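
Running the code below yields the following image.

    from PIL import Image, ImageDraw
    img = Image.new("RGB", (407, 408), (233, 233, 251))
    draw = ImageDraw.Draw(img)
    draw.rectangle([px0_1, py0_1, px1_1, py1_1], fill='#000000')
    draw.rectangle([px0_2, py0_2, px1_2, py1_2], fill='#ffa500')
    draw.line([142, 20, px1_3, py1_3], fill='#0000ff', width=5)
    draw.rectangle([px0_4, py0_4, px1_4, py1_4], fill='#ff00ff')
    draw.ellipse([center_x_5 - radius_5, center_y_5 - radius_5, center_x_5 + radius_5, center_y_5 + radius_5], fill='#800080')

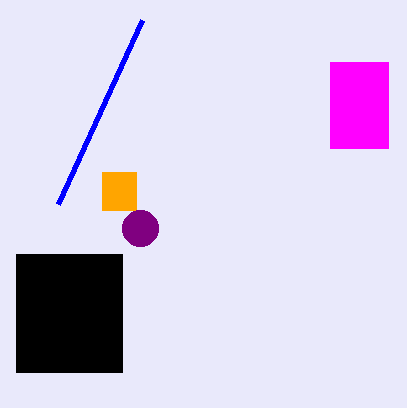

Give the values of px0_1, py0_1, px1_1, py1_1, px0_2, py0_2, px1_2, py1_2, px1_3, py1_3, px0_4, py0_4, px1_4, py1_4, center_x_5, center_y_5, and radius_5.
px0_1 = 16, py0_1 = 254, px1_1 = 122, py1_1 = 372, px0_2 = 102, py0_2 = 172, px1_2 = 136, py1_2 = 210, px1_3 = 58, py1_3 = 204, px0_4 = 330, py0_4 = 62, px1_4 = 388, py1_4 = 148, center_x_5 = 140, center_y_5 = 228, radius_5 = 18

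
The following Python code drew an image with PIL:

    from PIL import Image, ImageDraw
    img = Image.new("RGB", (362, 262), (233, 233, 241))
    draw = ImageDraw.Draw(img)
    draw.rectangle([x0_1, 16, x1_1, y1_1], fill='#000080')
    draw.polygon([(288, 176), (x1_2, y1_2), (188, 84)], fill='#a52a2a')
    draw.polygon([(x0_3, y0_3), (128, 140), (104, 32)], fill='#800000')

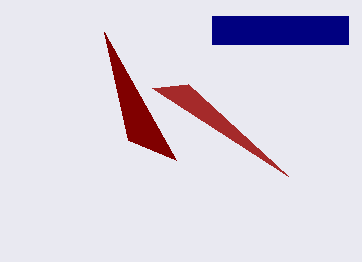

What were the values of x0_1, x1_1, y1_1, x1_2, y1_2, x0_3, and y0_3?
x0_1 = 212; x1_1 = 348; y1_1 = 44; x1_2 = 152; y1_2 = 88; x0_3 = 176; y0_3 = 160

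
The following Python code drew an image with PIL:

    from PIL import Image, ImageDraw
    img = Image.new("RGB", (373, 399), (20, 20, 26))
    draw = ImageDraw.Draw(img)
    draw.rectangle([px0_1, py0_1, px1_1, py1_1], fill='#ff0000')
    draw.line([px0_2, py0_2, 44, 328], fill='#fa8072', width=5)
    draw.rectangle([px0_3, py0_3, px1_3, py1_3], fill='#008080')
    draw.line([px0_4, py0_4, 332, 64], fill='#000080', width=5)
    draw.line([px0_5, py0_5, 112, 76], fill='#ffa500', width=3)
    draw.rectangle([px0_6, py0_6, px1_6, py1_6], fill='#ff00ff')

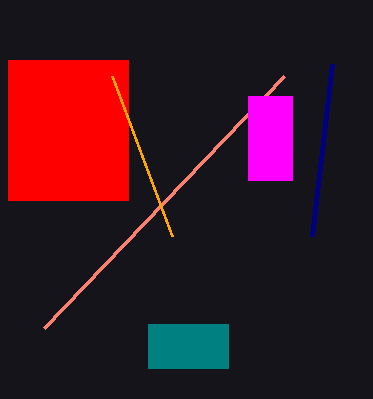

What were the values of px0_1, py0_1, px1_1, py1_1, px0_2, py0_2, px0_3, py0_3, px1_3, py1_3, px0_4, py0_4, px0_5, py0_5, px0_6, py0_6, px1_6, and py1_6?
px0_1 = 8; py0_1 = 60; px1_1 = 128; py1_1 = 200; px0_2 = 284; py0_2 = 76; px0_3 = 148; py0_3 = 324; px1_3 = 228; py1_3 = 368; px0_4 = 312; py0_4 = 236; px0_5 = 172; py0_5 = 236; px0_6 = 248; py0_6 = 96; px1_6 = 292; py1_6 = 180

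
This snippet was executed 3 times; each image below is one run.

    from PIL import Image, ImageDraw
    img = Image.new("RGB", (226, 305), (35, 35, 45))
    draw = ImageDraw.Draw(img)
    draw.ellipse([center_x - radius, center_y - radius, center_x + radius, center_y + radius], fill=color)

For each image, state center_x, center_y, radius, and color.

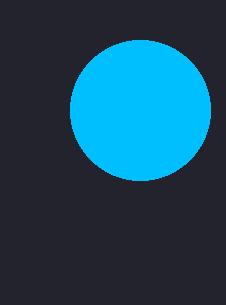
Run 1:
center_x = 140; center_y = 110; radius = 70; color = 'deepskyblue'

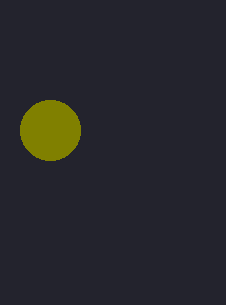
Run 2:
center_x = 50, center_y = 130, radius = 30, color = 'olive'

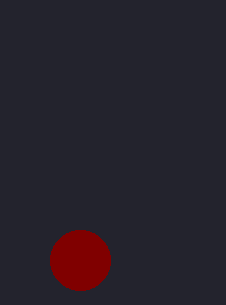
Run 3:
center_x = 80, center_y = 260, radius = 30, color = 'maroon'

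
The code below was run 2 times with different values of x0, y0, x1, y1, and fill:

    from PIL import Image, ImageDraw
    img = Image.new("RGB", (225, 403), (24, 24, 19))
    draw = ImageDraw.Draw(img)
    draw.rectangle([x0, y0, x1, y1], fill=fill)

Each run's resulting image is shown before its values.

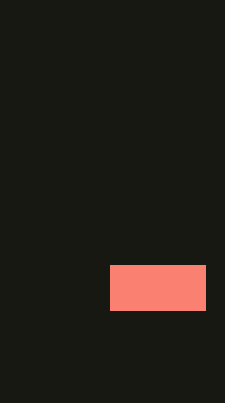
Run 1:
x0 = 110; y0 = 265; x1 = 205; y1 = 310; fill = 'salmon'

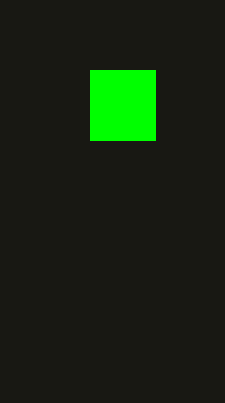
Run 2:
x0 = 90; y0 = 70; x1 = 155; y1 = 140; fill = 'lime'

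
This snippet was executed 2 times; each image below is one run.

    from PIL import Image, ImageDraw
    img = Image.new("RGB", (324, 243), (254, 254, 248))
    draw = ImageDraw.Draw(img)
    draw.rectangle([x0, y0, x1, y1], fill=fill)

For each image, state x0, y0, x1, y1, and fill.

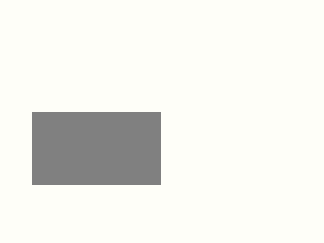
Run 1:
x0 = 32; y0 = 112; x1 = 160; y1 = 184; fill = 'gray'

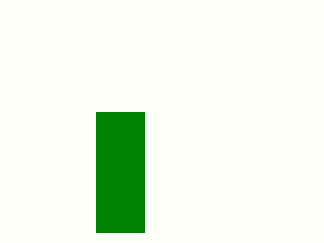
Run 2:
x0 = 96, y0 = 112, x1 = 144, y1 = 232, fill = 'green'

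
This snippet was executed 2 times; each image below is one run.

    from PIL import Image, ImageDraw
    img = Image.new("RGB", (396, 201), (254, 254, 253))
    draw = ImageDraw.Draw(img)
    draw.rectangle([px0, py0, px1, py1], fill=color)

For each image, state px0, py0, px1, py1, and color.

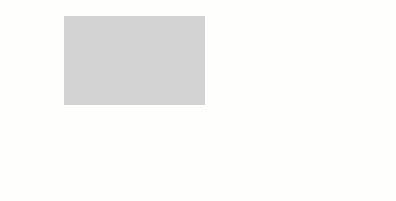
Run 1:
px0 = 64, py0 = 16, px1 = 204, py1 = 104, color = 'lightgray'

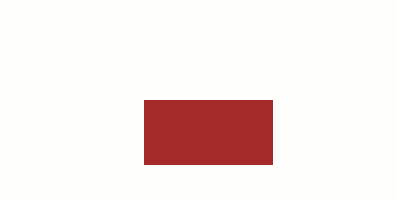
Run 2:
px0 = 144
py0 = 100
px1 = 272
py1 = 164
color = 'brown'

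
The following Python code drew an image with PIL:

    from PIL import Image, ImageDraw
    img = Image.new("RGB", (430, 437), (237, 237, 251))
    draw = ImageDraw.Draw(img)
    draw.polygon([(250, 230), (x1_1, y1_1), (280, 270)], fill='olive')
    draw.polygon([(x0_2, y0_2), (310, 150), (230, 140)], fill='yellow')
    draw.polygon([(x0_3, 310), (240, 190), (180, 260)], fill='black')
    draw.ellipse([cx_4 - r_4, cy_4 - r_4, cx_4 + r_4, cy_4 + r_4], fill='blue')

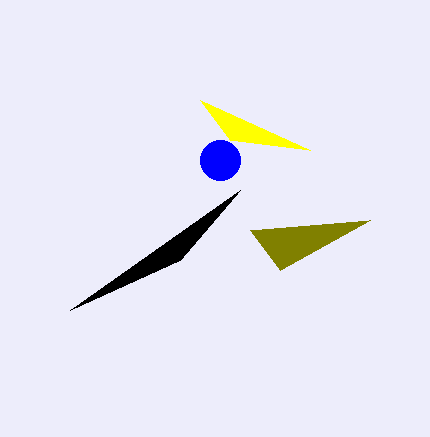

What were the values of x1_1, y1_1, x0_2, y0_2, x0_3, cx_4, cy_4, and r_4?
x1_1 = 370
y1_1 = 220
x0_2 = 200
y0_2 = 100
x0_3 = 70
cx_4 = 220
cy_4 = 160
r_4 = 20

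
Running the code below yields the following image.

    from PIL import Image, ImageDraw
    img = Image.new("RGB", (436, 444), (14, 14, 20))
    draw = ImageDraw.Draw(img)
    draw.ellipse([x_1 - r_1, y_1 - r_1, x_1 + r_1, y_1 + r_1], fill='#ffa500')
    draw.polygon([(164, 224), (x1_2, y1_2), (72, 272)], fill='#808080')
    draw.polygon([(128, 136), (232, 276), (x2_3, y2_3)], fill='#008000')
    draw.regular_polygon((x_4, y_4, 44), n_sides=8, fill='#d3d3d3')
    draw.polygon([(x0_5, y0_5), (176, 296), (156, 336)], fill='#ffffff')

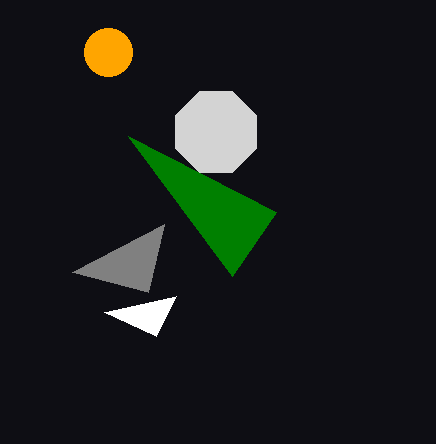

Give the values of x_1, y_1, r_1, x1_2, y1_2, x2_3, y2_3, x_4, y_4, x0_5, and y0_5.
x_1 = 108, y_1 = 52, r_1 = 24, x1_2 = 148, y1_2 = 292, x2_3 = 276, y2_3 = 212, x_4 = 216, y_4 = 132, x0_5 = 104, y0_5 = 312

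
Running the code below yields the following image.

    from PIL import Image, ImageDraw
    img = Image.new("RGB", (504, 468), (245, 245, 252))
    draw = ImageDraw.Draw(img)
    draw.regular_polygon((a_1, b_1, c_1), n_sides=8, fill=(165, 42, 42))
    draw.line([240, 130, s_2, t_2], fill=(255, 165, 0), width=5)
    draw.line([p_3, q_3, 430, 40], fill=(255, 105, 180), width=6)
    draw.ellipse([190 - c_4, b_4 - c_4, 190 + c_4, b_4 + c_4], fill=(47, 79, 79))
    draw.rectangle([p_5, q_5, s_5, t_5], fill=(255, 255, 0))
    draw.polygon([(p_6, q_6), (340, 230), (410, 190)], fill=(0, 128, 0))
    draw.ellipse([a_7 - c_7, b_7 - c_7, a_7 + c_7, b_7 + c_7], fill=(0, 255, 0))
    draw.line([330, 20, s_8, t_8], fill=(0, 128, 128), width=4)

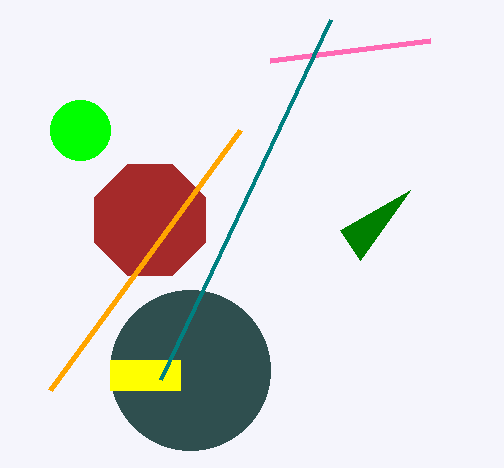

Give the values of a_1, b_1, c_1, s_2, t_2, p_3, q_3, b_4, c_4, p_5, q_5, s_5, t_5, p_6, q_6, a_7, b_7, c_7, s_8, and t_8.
a_1 = 150; b_1 = 220; c_1 = 60; s_2 = 50; t_2 = 390; p_3 = 270; q_3 = 60; b_4 = 370; c_4 = 80; p_5 = 110; q_5 = 360; s_5 = 180; t_5 = 390; p_6 = 360; q_6 = 260; a_7 = 80; b_7 = 130; c_7 = 30; s_8 = 160; t_8 = 380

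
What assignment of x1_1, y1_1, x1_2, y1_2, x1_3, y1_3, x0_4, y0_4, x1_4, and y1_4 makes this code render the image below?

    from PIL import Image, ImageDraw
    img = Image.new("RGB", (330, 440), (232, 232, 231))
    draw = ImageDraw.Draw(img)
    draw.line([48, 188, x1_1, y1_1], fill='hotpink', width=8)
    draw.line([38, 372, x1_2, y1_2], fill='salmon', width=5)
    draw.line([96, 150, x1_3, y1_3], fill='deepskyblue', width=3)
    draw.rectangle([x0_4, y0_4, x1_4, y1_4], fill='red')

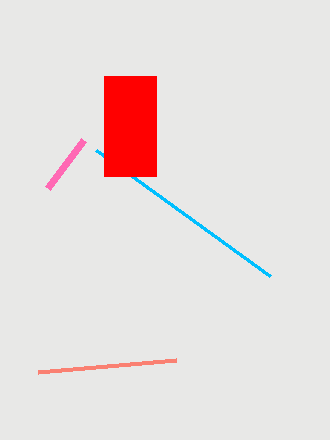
x1_1 = 84
y1_1 = 140
x1_2 = 176
y1_2 = 360
x1_3 = 270
y1_3 = 276
x0_4 = 104
y0_4 = 76
x1_4 = 156
y1_4 = 176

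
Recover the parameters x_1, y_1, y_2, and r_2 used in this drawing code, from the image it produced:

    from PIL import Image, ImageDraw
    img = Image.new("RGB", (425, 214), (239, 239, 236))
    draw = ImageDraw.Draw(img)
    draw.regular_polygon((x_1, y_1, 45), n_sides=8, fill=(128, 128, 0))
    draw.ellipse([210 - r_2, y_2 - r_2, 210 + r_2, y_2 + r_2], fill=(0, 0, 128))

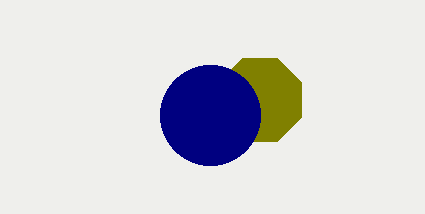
x_1 = 260, y_1 = 100, y_2 = 115, r_2 = 50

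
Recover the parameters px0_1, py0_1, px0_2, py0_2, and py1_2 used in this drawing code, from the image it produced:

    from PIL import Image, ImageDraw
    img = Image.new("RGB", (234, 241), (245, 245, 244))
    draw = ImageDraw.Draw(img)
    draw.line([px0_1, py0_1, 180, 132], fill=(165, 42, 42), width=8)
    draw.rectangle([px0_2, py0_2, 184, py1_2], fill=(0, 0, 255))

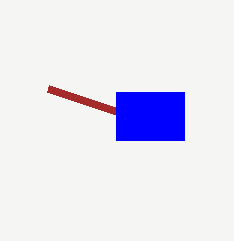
px0_1 = 48
py0_1 = 88
px0_2 = 116
py0_2 = 92
py1_2 = 140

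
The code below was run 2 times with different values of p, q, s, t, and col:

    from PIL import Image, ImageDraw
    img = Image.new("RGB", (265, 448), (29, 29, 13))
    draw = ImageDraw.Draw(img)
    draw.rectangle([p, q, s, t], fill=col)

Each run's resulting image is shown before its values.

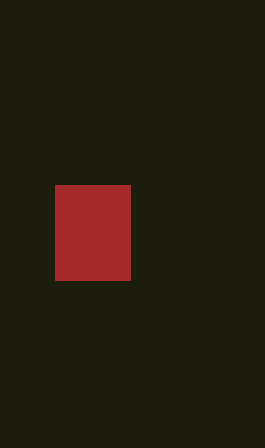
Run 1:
p = 55, q = 185, s = 130, t = 280, col = 'brown'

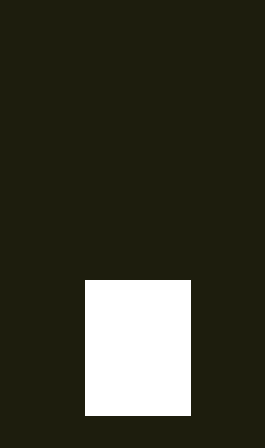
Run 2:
p = 85, q = 280, s = 190, t = 415, col = 'white'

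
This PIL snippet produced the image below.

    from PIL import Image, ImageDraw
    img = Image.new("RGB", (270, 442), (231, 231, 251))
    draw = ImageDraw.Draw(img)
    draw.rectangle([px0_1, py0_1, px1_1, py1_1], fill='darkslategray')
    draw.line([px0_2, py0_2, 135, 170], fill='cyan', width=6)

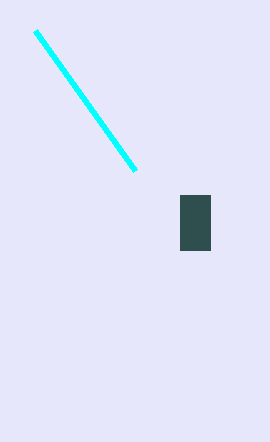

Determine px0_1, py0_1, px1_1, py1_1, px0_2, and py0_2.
px0_1 = 180; py0_1 = 195; px1_1 = 210; py1_1 = 250; px0_2 = 35; py0_2 = 30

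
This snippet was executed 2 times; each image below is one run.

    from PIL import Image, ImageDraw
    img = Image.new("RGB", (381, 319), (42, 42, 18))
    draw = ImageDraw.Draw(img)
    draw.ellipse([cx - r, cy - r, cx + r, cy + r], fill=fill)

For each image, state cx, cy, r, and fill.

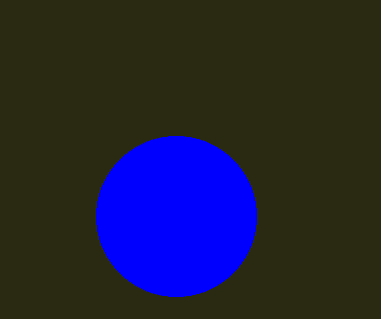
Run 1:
cx = 176; cy = 216; r = 80; fill = 'blue'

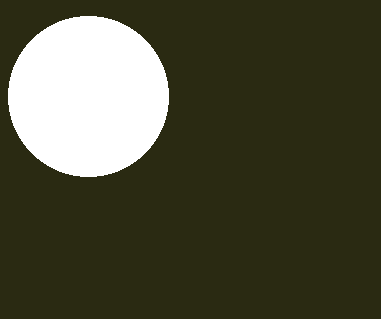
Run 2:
cx = 88
cy = 96
r = 80
fill = 'white'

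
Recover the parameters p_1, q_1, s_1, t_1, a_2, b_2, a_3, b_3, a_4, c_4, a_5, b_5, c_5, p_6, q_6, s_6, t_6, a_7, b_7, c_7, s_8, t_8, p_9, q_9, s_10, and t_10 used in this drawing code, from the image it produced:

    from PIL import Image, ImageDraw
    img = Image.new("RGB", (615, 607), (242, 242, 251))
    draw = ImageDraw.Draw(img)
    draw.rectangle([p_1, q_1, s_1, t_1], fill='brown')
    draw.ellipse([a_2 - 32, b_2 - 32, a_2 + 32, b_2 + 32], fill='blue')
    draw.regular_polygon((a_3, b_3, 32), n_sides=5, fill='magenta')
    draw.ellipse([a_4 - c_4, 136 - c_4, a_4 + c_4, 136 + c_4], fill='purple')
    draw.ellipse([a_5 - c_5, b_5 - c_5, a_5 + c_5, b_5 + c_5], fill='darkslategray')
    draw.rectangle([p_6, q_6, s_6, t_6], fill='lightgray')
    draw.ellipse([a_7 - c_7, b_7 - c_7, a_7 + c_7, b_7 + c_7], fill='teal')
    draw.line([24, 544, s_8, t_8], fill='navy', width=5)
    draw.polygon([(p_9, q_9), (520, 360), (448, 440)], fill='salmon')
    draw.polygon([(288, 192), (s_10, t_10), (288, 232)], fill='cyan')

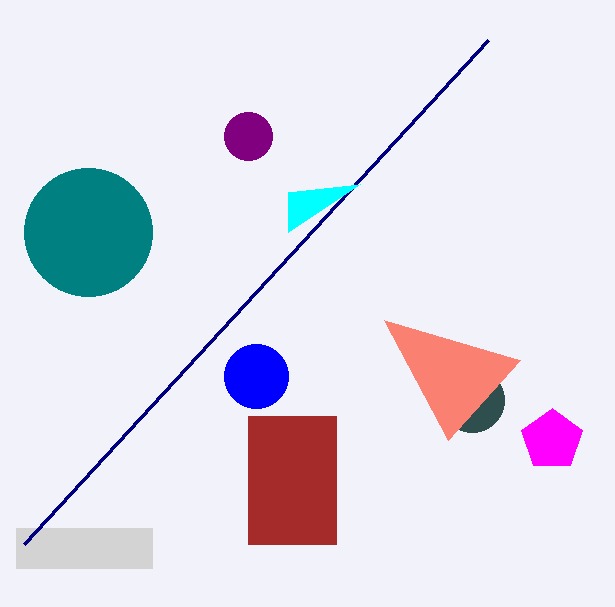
p_1 = 248
q_1 = 416
s_1 = 336
t_1 = 544
a_2 = 256
b_2 = 376
a_3 = 552
b_3 = 440
a_4 = 248
c_4 = 24
a_5 = 472
b_5 = 400
c_5 = 32
p_6 = 16
q_6 = 528
s_6 = 152
t_6 = 568
a_7 = 88
b_7 = 232
c_7 = 64
s_8 = 488
t_8 = 40
p_9 = 384
q_9 = 320
s_10 = 360
t_10 = 184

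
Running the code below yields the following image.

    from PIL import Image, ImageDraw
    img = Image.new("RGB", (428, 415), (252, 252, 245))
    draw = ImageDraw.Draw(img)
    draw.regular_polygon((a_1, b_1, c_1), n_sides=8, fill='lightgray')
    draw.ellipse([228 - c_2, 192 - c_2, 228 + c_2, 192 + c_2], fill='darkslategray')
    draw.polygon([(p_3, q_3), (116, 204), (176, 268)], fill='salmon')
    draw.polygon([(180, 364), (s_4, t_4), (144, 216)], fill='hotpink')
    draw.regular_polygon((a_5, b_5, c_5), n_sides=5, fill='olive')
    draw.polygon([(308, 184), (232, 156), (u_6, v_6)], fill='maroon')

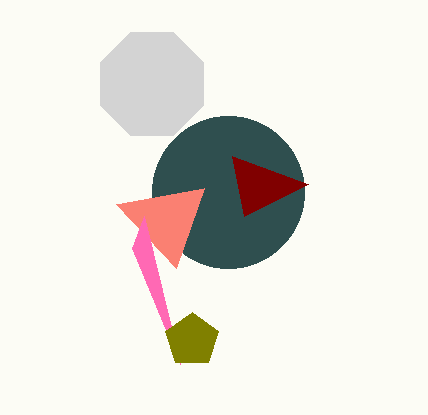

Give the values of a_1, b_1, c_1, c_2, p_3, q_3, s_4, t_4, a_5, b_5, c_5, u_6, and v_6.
a_1 = 152; b_1 = 84; c_1 = 56; c_2 = 76; p_3 = 204; q_3 = 188; s_4 = 132; t_4 = 248; a_5 = 192; b_5 = 340; c_5 = 28; u_6 = 244; v_6 = 216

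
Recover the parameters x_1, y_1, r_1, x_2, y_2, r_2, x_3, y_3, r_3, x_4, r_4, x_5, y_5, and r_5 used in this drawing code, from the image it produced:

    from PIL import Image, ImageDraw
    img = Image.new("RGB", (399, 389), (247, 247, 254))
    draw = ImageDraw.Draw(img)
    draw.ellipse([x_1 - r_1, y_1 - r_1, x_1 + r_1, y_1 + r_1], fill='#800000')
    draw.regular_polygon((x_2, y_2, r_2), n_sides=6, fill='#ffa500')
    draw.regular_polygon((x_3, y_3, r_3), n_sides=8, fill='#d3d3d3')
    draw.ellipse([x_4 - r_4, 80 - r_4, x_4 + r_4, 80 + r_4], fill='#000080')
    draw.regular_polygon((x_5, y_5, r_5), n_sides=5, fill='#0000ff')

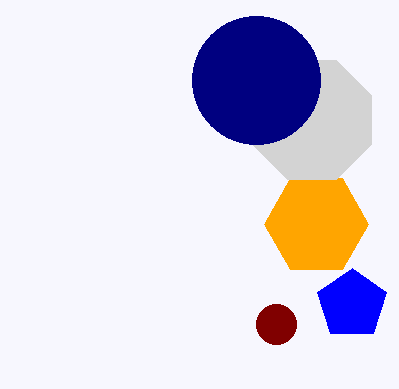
x_1 = 276; y_1 = 324; r_1 = 20; x_2 = 316; y_2 = 224; r_2 = 52; x_3 = 312; y_3 = 120; r_3 = 64; x_4 = 256; r_4 = 64; x_5 = 352; y_5 = 304; r_5 = 36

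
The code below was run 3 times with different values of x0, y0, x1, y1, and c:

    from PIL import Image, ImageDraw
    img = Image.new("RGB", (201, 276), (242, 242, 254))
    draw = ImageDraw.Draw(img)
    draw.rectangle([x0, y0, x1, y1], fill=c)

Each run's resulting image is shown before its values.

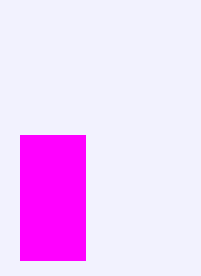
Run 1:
x0 = 20, y0 = 135, x1 = 85, y1 = 260, c = 'magenta'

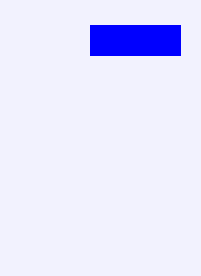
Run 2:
x0 = 90
y0 = 25
x1 = 180
y1 = 55
c = 'blue'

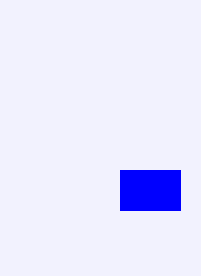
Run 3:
x0 = 120, y0 = 170, x1 = 180, y1 = 210, c = 'blue'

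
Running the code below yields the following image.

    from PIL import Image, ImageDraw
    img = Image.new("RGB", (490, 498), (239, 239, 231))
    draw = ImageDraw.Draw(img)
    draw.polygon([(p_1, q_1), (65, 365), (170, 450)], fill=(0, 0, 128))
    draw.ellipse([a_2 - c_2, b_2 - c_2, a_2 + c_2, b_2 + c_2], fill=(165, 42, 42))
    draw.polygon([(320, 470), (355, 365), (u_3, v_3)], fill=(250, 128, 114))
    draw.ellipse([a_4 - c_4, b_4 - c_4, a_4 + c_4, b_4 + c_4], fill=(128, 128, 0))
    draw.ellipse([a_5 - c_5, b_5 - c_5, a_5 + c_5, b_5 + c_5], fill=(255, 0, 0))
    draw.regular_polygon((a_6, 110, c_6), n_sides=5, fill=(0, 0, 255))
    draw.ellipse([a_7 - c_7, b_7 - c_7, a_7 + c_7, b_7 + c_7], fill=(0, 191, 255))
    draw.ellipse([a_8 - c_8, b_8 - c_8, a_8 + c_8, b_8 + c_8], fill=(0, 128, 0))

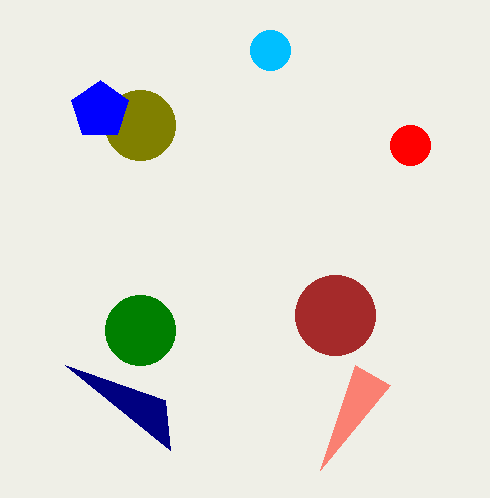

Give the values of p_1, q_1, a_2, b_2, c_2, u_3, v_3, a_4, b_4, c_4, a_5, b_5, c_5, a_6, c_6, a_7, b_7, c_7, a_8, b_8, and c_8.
p_1 = 165; q_1 = 400; a_2 = 335; b_2 = 315; c_2 = 40; u_3 = 390; v_3 = 385; a_4 = 140; b_4 = 125; c_4 = 35; a_5 = 410; b_5 = 145; c_5 = 20; a_6 = 100; c_6 = 30; a_7 = 270; b_7 = 50; c_7 = 20; a_8 = 140; b_8 = 330; c_8 = 35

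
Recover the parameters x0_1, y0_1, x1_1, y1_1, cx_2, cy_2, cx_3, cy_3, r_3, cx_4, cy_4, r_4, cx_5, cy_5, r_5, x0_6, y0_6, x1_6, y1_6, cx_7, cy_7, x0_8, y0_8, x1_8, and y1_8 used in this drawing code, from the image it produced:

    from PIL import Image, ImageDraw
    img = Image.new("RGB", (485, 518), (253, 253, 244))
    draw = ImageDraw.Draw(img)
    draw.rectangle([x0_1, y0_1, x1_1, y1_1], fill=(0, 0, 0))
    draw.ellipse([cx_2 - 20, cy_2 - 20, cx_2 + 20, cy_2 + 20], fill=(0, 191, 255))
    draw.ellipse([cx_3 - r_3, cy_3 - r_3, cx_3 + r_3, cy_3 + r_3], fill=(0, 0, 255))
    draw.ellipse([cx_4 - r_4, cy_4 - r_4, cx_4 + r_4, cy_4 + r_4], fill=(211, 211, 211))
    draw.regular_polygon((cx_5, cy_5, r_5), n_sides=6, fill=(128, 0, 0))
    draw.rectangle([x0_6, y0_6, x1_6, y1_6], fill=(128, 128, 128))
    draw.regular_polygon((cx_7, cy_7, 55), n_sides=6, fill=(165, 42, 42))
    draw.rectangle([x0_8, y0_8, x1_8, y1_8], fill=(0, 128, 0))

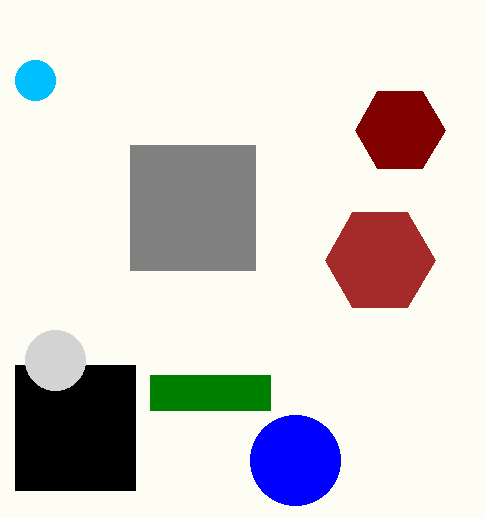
x0_1 = 15, y0_1 = 365, x1_1 = 135, y1_1 = 490, cx_2 = 35, cy_2 = 80, cx_3 = 295, cy_3 = 460, r_3 = 45, cx_4 = 55, cy_4 = 360, r_4 = 30, cx_5 = 400, cy_5 = 130, r_5 = 45, x0_6 = 130, y0_6 = 145, x1_6 = 255, y1_6 = 270, cx_7 = 380, cy_7 = 260, x0_8 = 150, y0_8 = 375, x1_8 = 270, y1_8 = 410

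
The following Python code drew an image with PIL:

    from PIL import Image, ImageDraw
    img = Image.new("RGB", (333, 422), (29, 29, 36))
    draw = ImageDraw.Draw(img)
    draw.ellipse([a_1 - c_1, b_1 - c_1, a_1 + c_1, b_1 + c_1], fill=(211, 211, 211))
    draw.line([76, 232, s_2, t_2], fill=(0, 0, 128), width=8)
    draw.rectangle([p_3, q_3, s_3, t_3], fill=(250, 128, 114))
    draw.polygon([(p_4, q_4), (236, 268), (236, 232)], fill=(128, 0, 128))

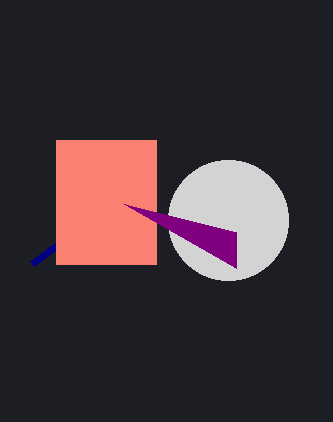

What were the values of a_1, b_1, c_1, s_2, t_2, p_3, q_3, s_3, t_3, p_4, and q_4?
a_1 = 228, b_1 = 220, c_1 = 60, s_2 = 32, t_2 = 264, p_3 = 56, q_3 = 140, s_3 = 156, t_3 = 264, p_4 = 124, q_4 = 204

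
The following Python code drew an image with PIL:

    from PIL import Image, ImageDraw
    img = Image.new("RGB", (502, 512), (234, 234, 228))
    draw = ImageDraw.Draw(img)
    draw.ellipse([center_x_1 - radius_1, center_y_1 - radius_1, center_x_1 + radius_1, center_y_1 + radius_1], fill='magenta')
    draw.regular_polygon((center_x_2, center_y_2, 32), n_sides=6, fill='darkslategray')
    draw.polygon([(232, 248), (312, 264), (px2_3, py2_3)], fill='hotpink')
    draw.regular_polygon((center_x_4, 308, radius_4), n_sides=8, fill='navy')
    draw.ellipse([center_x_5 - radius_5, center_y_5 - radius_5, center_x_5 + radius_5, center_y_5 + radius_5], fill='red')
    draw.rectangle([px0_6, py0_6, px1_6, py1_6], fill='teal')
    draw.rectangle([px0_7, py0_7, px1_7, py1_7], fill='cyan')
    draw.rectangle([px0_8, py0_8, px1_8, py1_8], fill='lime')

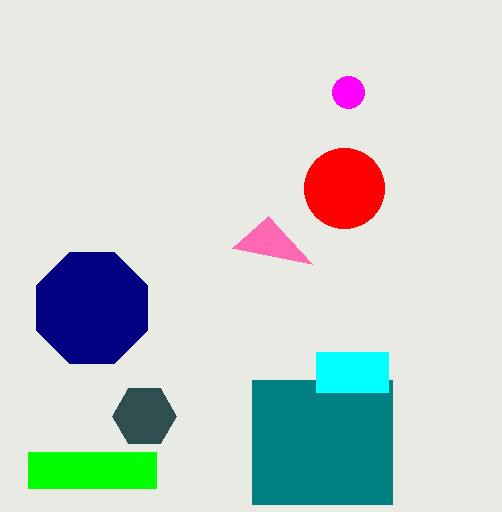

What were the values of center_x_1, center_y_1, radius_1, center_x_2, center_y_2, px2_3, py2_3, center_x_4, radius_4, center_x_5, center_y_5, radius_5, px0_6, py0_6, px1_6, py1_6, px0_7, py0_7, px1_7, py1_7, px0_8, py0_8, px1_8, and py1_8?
center_x_1 = 348; center_y_1 = 92; radius_1 = 16; center_x_2 = 144; center_y_2 = 416; px2_3 = 268; py2_3 = 216; center_x_4 = 92; radius_4 = 60; center_x_5 = 344; center_y_5 = 188; radius_5 = 40; px0_6 = 252; py0_6 = 380; px1_6 = 392; py1_6 = 504; px0_7 = 316; py0_7 = 352; px1_7 = 388; py1_7 = 392; px0_8 = 28; py0_8 = 452; px1_8 = 156; py1_8 = 488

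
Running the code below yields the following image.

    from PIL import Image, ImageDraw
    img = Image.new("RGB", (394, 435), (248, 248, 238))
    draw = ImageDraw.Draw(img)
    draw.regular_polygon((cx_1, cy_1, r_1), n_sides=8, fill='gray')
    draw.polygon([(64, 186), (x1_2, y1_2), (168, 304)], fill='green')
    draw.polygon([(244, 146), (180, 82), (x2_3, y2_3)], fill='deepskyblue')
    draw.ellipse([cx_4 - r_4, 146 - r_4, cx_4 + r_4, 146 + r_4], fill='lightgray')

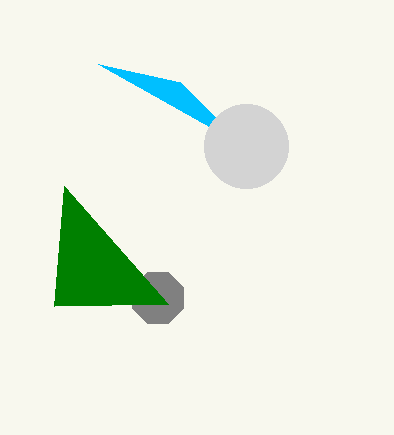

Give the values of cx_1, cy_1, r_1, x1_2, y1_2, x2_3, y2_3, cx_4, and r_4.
cx_1 = 158, cy_1 = 298, r_1 = 28, x1_2 = 54, y1_2 = 306, x2_3 = 98, y2_3 = 64, cx_4 = 246, r_4 = 42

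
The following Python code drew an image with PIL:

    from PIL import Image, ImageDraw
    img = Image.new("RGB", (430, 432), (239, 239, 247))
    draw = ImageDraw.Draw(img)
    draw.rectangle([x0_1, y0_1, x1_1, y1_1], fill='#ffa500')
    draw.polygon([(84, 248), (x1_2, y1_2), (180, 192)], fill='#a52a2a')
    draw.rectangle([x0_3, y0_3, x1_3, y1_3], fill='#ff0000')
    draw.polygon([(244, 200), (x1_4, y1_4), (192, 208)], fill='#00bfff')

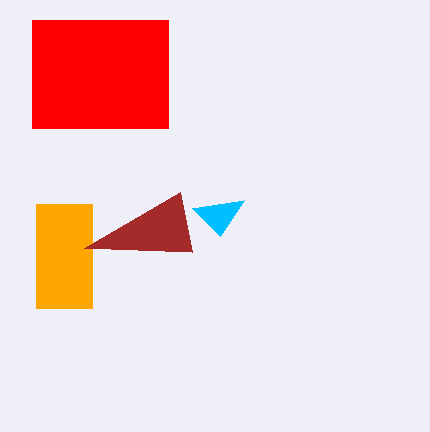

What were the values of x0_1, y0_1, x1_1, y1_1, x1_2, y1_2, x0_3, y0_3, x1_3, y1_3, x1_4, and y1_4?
x0_1 = 36; y0_1 = 204; x1_1 = 92; y1_1 = 308; x1_2 = 192; y1_2 = 252; x0_3 = 32; y0_3 = 20; x1_3 = 168; y1_3 = 128; x1_4 = 220; y1_4 = 236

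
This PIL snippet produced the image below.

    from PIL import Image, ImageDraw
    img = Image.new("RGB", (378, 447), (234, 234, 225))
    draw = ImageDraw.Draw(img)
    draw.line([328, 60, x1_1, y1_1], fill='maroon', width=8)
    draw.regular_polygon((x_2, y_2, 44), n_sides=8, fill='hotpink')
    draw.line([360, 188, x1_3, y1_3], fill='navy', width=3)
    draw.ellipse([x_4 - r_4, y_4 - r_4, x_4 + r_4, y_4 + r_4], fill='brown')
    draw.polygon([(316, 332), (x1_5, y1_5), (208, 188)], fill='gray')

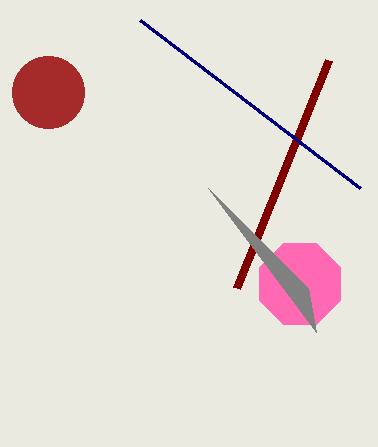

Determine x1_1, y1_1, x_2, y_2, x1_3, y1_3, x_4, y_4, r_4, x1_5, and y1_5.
x1_1 = 236, y1_1 = 288, x_2 = 300, y_2 = 284, x1_3 = 140, y1_3 = 20, x_4 = 48, y_4 = 92, r_4 = 36, x1_5 = 308, y1_5 = 288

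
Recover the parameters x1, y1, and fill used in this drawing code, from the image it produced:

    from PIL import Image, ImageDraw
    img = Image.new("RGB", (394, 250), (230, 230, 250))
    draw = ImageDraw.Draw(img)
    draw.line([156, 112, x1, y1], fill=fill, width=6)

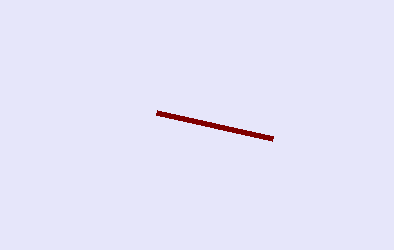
x1 = 272, y1 = 138, fill = 'maroon'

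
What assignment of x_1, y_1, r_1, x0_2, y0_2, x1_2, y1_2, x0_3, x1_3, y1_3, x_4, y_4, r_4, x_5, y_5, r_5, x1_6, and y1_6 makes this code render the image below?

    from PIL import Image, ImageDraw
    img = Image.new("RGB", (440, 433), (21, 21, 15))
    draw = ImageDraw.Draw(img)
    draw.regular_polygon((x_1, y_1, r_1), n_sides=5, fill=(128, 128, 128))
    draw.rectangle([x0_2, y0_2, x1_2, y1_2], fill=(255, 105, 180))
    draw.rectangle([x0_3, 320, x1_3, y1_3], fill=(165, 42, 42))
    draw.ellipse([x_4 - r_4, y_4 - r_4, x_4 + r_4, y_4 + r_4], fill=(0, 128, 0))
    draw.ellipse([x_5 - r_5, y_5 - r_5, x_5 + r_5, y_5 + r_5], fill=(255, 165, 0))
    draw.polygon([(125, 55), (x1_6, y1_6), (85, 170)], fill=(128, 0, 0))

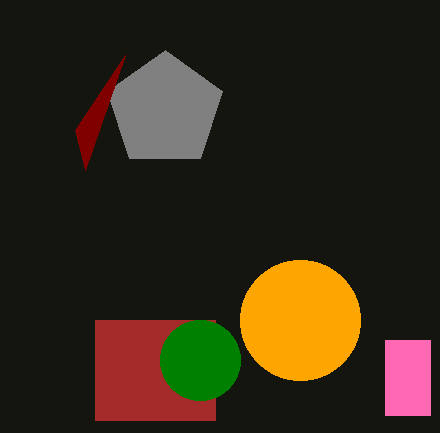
x_1 = 165, y_1 = 110, r_1 = 60, x0_2 = 385, y0_2 = 340, x1_2 = 430, y1_2 = 415, x0_3 = 95, x1_3 = 215, y1_3 = 420, x_4 = 200, y_4 = 360, r_4 = 40, x_5 = 300, y_5 = 320, r_5 = 60, x1_6 = 75, y1_6 = 130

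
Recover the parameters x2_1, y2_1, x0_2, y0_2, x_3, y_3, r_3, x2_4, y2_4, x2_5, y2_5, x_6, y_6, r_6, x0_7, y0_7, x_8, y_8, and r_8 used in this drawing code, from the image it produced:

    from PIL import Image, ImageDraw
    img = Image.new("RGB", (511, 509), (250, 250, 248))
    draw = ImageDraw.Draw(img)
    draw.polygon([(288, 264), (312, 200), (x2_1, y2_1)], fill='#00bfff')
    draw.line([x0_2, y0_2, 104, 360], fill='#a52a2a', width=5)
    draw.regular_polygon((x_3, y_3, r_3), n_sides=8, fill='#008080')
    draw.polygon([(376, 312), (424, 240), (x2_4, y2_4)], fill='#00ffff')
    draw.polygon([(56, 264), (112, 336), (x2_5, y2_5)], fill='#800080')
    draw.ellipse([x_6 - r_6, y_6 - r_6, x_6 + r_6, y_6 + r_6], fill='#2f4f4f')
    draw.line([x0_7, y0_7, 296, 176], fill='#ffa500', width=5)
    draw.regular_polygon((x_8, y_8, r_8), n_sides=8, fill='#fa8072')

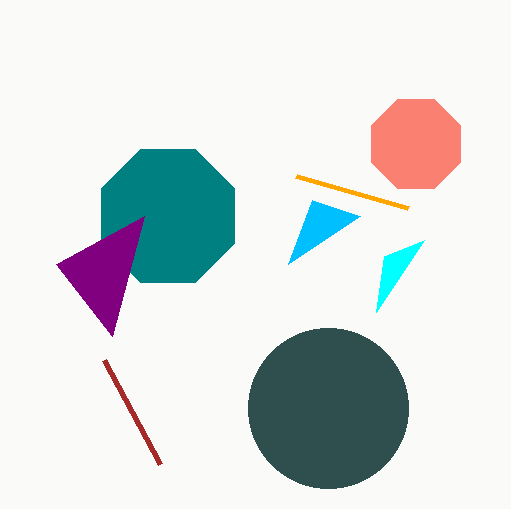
x2_1 = 360
y2_1 = 216
x0_2 = 160
y0_2 = 464
x_3 = 168
y_3 = 216
r_3 = 72
x2_4 = 384
y2_4 = 256
x2_5 = 144
y2_5 = 216
x_6 = 328
y_6 = 408
r_6 = 80
x0_7 = 408
y0_7 = 208
x_8 = 416
y_8 = 144
r_8 = 48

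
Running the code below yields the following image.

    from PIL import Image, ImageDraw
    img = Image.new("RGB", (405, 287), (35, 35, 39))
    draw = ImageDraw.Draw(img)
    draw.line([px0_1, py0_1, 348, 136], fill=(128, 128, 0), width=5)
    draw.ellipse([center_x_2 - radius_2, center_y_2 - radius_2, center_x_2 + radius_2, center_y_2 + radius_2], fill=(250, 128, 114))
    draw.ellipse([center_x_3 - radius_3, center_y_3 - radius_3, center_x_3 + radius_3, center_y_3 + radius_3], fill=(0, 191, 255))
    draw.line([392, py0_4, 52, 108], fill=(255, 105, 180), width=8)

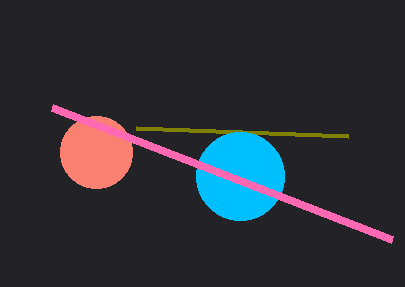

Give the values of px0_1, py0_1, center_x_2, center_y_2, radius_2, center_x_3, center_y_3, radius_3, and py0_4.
px0_1 = 136, py0_1 = 128, center_x_2 = 96, center_y_2 = 152, radius_2 = 36, center_x_3 = 240, center_y_3 = 176, radius_3 = 44, py0_4 = 240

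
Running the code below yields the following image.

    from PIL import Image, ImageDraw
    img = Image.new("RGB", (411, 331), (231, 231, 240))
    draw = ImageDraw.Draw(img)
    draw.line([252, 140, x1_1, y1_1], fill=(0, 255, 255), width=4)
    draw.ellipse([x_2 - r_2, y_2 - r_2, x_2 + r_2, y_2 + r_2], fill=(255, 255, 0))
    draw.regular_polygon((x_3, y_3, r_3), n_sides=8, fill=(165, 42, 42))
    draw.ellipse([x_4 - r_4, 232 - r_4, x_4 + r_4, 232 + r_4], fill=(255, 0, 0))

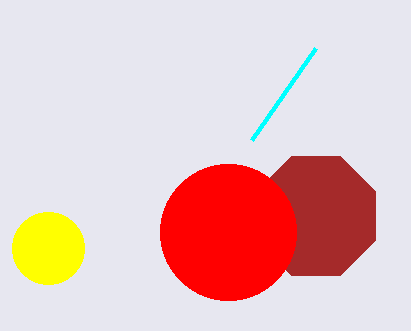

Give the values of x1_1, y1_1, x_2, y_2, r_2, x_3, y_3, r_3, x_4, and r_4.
x1_1 = 316, y1_1 = 48, x_2 = 48, y_2 = 248, r_2 = 36, x_3 = 316, y_3 = 216, r_3 = 64, x_4 = 228, r_4 = 68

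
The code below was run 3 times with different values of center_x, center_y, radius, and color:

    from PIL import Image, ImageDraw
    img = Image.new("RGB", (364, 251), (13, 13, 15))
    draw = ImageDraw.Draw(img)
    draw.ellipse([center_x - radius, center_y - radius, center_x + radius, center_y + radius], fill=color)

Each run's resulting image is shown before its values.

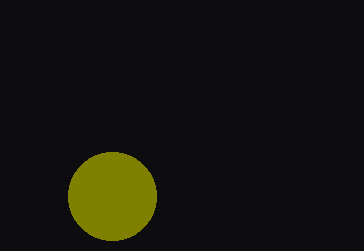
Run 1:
center_x = 112
center_y = 196
radius = 44
color = 'olive'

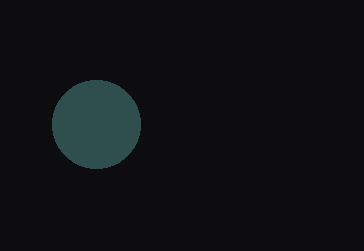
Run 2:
center_x = 96; center_y = 124; radius = 44; color = 'darkslategray'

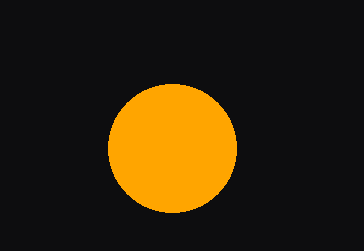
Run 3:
center_x = 172
center_y = 148
radius = 64
color = 'orange'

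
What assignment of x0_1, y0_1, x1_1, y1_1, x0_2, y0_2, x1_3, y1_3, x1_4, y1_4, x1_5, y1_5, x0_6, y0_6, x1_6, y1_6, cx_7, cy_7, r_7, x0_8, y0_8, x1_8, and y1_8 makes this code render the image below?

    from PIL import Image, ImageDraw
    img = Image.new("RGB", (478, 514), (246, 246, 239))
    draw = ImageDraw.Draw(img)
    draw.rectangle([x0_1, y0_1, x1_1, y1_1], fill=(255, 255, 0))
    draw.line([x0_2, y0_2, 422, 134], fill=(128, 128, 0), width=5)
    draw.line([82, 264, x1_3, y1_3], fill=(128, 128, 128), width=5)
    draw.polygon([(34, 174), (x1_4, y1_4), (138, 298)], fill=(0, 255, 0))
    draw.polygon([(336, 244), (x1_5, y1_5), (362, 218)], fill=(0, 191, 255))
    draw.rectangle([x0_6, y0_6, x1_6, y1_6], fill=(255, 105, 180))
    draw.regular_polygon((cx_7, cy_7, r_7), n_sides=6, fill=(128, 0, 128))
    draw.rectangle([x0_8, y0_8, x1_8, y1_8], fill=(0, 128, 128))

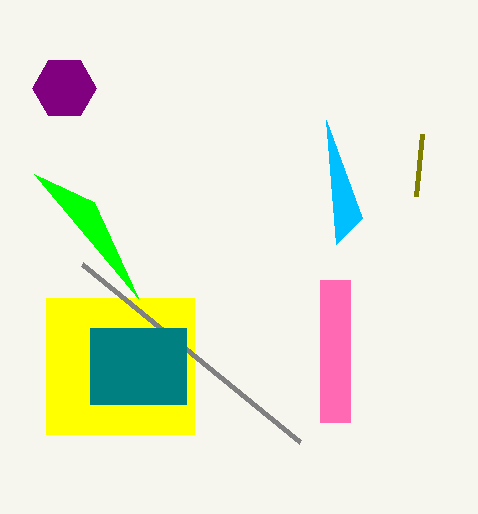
x0_1 = 46, y0_1 = 298, x1_1 = 194, y1_1 = 434, x0_2 = 416, y0_2 = 196, x1_3 = 300, y1_3 = 442, x1_4 = 94, y1_4 = 202, x1_5 = 326, y1_5 = 120, x0_6 = 320, y0_6 = 280, x1_6 = 350, y1_6 = 422, cx_7 = 64, cy_7 = 88, r_7 = 32, x0_8 = 90, y0_8 = 328, x1_8 = 186, y1_8 = 404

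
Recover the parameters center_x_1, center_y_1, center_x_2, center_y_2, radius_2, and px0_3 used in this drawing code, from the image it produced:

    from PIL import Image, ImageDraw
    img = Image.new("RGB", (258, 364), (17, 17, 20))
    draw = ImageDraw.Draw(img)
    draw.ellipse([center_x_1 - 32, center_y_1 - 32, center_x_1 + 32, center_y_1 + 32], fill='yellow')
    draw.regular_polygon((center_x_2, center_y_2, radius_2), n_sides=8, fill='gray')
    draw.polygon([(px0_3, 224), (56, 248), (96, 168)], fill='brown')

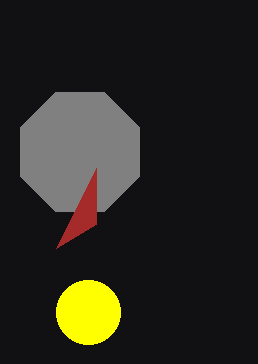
center_x_1 = 88; center_y_1 = 312; center_x_2 = 80; center_y_2 = 152; radius_2 = 64; px0_3 = 96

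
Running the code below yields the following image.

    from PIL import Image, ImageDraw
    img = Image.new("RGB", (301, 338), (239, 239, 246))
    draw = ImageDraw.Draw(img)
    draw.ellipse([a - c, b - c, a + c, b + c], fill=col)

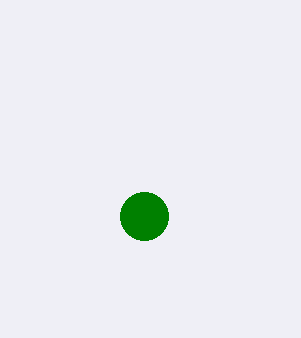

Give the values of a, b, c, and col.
a = 144, b = 216, c = 24, col = 'green'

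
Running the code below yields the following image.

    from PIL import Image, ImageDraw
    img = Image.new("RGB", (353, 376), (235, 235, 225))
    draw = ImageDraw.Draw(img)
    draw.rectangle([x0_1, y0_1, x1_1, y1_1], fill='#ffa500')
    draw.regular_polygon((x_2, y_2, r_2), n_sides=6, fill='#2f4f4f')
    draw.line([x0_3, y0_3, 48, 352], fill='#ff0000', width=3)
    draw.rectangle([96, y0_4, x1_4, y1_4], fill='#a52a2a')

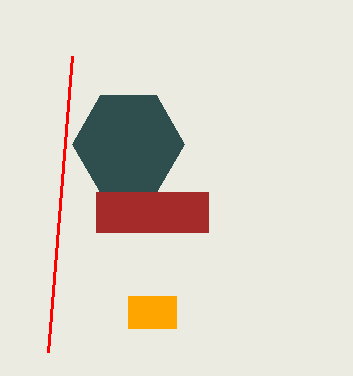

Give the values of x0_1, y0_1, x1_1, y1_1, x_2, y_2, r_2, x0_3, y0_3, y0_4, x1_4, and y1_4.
x0_1 = 128
y0_1 = 296
x1_1 = 176
y1_1 = 328
x_2 = 128
y_2 = 144
r_2 = 56
x0_3 = 72
y0_3 = 56
y0_4 = 192
x1_4 = 208
y1_4 = 232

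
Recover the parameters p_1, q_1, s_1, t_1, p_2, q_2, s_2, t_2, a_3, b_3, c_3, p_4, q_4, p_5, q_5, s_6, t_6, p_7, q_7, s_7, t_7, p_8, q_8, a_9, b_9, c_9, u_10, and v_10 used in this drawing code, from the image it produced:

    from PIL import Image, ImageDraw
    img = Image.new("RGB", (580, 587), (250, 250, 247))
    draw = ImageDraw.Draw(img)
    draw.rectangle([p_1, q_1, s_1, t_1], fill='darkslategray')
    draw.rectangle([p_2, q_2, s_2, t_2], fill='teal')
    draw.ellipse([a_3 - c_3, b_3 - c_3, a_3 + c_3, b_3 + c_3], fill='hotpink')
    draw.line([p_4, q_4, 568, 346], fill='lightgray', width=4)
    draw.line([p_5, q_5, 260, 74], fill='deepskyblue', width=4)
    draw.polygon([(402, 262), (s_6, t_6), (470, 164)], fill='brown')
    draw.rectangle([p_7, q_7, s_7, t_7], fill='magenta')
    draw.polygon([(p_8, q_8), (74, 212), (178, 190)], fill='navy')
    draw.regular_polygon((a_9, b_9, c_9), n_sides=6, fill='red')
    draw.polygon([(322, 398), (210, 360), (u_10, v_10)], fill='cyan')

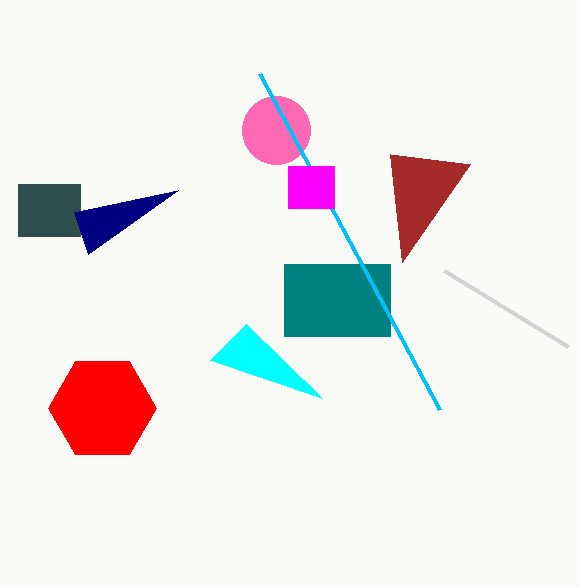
p_1 = 18; q_1 = 184; s_1 = 80; t_1 = 236; p_2 = 284; q_2 = 264; s_2 = 390; t_2 = 336; a_3 = 276; b_3 = 130; c_3 = 34; p_4 = 444; q_4 = 270; p_5 = 440; q_5 = 410; s_6 = 390; t_6 = 154; p_7 = 288; q_7 = 166; s_7 = 334; t_7 = 208; p_8 = 88; q_8 = 254; a_9 = 102; b_9 = 408; c_9 = 54; u_10 = 246; v_10 = 324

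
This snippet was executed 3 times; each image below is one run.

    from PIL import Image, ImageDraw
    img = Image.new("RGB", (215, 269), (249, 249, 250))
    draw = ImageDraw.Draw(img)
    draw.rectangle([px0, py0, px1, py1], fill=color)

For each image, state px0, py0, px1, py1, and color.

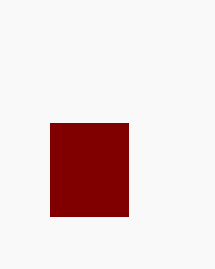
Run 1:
px0 = 50
py0 = 123
px1 = 128
py1 = 216
color = 'maroon'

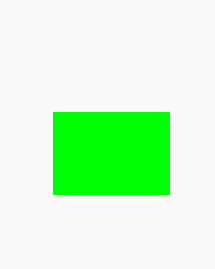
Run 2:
px0 = 53; py0 = 112; px1 = 169; py1 = 194; color = 'lime'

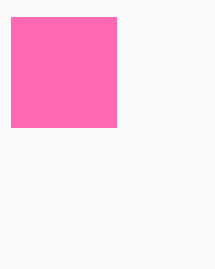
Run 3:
px0 = 11, py0 = 17, px1 = 116, py1 = 127, color = 'hotpink'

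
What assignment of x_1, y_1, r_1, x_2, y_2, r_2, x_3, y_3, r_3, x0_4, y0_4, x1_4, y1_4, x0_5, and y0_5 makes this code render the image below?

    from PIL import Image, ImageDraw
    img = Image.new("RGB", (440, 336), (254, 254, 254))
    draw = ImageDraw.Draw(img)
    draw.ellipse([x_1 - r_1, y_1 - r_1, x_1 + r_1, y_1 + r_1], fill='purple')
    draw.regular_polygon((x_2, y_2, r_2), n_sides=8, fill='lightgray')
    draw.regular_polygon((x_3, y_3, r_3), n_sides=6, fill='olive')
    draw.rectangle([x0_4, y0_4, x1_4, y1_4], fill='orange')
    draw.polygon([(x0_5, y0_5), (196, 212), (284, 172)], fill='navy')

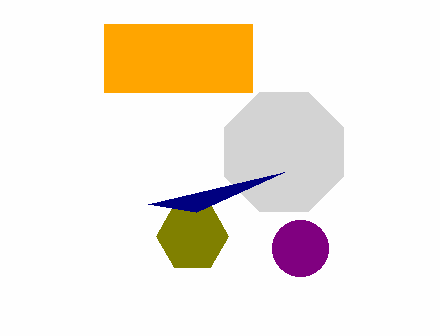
x_1 = 300
y_1 = 248
r_1 = 28
x_2 = 284
y_2 = 152
r_2 = 64
x_3 = 192
y_3 = 236
r_3 = 36
x0_4 = 104
y0_4 = 24
x1_4 = 252
y1_4 = 92
x0_5 = 148
y0_5 = 204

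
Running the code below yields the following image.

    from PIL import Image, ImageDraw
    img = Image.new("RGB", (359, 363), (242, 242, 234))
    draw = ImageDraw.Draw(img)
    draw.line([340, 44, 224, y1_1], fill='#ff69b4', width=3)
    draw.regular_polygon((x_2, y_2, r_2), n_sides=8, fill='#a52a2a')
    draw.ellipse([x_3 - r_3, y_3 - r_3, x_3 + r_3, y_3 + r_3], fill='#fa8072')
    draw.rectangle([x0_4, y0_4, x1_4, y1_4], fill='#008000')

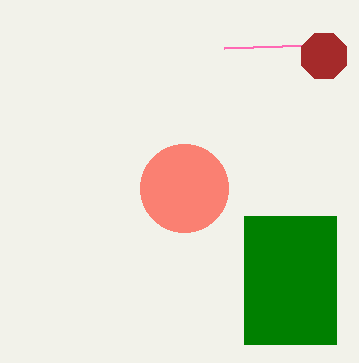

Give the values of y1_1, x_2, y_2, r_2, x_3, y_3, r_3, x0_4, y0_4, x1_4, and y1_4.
y1_1 = 48; x_2 = 324; y_2 = 56; r_2 = 24; x_3 = 184; y_3 = 188; r_3 = 44; x0_4 = 244; y0_4 = 216; x1_4 = 336; y1_4 = 344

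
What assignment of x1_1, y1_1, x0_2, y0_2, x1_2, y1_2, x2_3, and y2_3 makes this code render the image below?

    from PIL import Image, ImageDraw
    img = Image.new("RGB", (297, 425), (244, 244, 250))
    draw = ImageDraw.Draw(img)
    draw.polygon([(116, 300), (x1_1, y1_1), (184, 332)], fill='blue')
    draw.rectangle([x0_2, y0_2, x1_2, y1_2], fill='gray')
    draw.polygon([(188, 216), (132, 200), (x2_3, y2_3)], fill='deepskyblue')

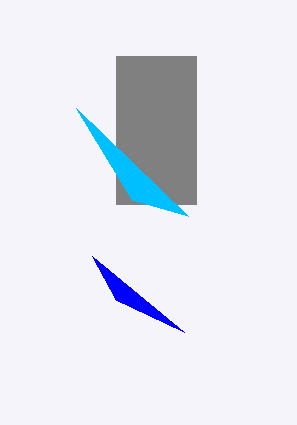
x1_1 = 92; y1_1 = 256; x0_2 = 116; y0_2 = 56; x1_2 = 196; y1_2 = 204; x2_3 = 76; y2_3 = 108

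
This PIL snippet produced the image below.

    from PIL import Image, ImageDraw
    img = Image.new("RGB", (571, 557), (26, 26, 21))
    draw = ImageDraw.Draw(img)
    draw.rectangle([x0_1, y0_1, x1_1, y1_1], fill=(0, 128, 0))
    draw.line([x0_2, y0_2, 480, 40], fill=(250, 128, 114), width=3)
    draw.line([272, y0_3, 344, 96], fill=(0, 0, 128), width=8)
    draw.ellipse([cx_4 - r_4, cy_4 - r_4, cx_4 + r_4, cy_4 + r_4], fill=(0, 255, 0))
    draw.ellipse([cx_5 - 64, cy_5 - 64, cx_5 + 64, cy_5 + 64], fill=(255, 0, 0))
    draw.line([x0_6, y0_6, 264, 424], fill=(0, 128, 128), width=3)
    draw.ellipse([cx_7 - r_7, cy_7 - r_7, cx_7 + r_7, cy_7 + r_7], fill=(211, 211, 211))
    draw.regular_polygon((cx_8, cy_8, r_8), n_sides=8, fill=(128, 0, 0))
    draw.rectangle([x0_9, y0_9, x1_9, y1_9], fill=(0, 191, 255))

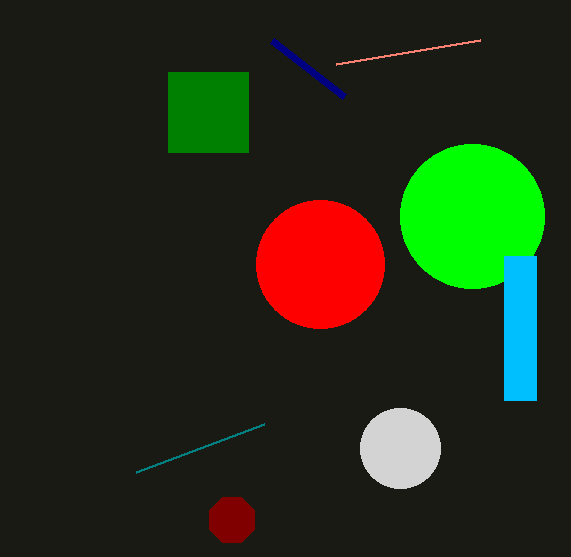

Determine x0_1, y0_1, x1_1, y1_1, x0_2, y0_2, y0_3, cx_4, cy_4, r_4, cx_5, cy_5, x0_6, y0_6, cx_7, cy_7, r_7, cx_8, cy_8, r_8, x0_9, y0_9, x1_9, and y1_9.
x0_1 = 168, y0_1 = 72, x1_1 = 248, y1_1 = 152, x0_2 = 336, y0_2 = 64, y0_3 = 40, cx_4 = 472, cy_4 = 216, r_4 = 72, cx_5 = 320, cy_5 = 264, x0_6 = 136, y0_6 = 472, cx_7 = 400, cy_7 = 448, r_7 = 40, cx_8 = 232, cy_8 = 520, r_8 = 24, x0_9 = 504, y0_9 = 256, x1_9 = 536, y1_9 = 400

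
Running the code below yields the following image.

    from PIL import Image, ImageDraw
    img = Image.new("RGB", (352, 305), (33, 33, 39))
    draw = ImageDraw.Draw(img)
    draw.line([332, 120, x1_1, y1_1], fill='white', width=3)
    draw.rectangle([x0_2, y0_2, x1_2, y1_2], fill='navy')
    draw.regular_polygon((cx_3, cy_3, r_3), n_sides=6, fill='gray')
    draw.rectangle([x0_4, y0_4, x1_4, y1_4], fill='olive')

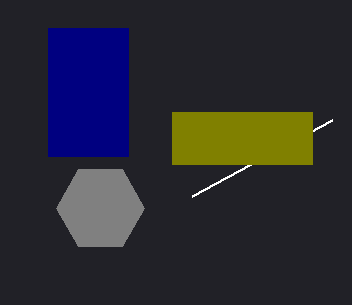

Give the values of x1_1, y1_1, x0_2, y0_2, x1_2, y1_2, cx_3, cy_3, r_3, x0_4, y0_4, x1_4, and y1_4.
x1_1 = 192
y1_1 = 196
x0_2 = 48
y0_2 = 28
x1_2 = 128
y1_2 = 156
cx_3 = 100
cy_3 = 208
r_3 = 44
x0_4 = 172
y0_4 = 112
x1_4 = 312
y1_4 = 164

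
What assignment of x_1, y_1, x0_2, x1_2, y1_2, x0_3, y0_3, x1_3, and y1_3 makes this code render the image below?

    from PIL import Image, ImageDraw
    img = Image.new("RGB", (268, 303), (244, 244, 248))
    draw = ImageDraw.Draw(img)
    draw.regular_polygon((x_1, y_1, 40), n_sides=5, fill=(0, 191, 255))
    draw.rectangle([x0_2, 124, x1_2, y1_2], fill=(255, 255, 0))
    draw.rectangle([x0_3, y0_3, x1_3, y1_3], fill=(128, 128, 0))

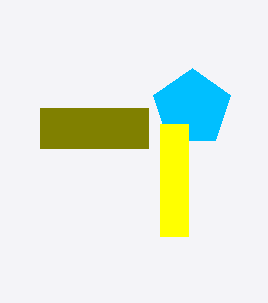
x_1 = 192; y_1 = 108; x0_2 = 160; x1_2 = 188; y1_2 = 236; x0_3 = 40; y0_3 = 108; x1_3 = 148; y1_3 = 148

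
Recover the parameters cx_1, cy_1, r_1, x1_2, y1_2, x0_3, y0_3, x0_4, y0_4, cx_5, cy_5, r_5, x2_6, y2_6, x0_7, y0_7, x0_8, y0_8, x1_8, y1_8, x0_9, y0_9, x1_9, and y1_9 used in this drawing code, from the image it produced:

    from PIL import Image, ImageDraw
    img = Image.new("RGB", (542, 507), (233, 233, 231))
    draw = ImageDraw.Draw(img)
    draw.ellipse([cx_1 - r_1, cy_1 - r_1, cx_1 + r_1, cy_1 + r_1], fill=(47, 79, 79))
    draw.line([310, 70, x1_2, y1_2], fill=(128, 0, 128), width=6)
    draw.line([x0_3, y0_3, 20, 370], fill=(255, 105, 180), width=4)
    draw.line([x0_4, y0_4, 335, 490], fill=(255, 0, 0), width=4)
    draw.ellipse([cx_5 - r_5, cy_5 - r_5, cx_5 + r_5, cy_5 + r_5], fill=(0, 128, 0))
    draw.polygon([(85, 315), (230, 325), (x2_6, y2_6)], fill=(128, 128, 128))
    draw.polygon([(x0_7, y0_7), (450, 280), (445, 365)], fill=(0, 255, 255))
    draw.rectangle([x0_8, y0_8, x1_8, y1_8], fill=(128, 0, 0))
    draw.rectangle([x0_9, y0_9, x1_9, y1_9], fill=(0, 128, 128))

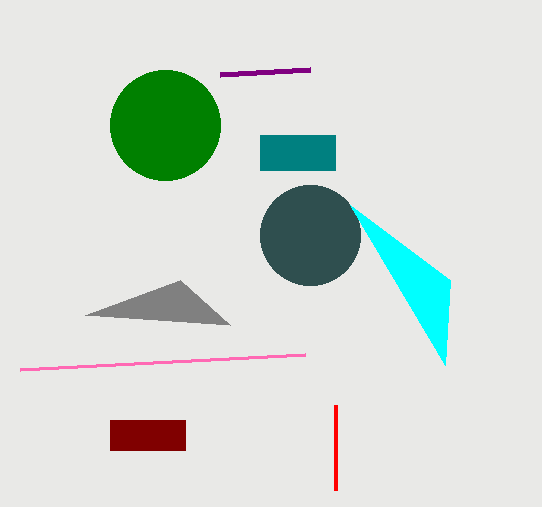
cx_1 = 310
cy_1 = 235
r_1 = 50
x1_2 = 220
y1_2 = 75
x0_3 = 305
y0_3 = 355
x0_4 = 335
y0_4 = 405
cx_5 = 165
cy_5 = 125
r_5 = 55
x2_6 = 180
y2_6 = 280
x0_7 = 350
y0_7 = 205
x0_8 = 110
y0_8 = 420
x1_8 = 185
y1_8 = 450
x0_9 = 260
y0_9 = 135
x1_9 = 335
y1_9 = 170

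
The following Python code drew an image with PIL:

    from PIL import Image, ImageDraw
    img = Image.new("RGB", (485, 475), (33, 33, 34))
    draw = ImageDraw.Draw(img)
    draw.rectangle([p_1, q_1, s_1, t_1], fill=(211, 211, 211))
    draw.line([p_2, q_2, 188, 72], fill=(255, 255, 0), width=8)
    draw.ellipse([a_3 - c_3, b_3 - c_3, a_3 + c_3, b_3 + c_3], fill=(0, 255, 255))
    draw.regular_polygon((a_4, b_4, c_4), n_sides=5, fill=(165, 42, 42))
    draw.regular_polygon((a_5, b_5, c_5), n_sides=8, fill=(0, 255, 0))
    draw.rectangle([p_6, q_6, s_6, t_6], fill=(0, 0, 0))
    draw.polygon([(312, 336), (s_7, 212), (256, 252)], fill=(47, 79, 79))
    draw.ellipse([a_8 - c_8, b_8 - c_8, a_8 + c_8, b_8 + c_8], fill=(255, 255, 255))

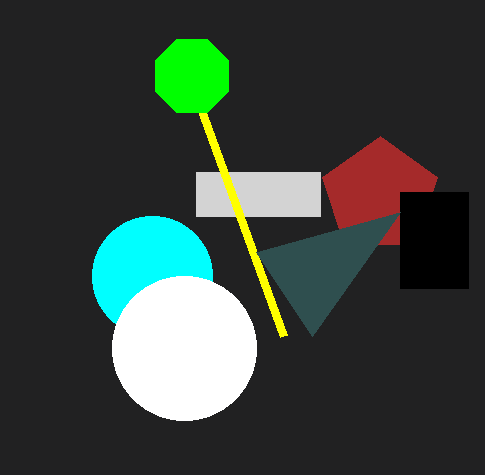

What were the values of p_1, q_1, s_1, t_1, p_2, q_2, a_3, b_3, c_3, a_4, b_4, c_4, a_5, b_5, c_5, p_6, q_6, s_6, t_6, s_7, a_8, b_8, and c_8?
p_1 = 196
q_1 = 172
s_1 = 320
t_1 = 216
p_2 = 284
q_2 = 336
a_3 = 152
b_3 = 276
c_3 = 60
a_4 = 380
b_4 = 196
c_4 = 60
a_5 = 192
b_5 = 76
c_5 = 40
p_6 = 400
q_6 = 192
s_6 = 468
t_6 = 288
s_7 = 400
a_8 = 184
b_8 = 348
c_8 = 72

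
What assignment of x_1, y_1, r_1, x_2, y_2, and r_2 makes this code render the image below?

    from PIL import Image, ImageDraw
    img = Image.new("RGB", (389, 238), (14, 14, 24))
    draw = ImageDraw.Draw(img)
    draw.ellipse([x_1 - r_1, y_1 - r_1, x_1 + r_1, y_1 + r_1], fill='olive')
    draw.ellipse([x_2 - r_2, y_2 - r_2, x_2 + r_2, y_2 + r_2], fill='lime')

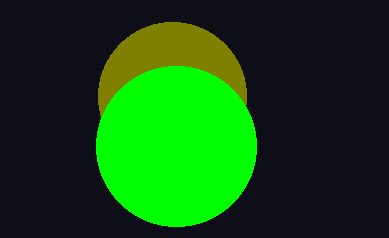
x_1 = 172
y_1 = 96
r_1 = 74
x_2 = 176
y_2 = 146
r_2 = 80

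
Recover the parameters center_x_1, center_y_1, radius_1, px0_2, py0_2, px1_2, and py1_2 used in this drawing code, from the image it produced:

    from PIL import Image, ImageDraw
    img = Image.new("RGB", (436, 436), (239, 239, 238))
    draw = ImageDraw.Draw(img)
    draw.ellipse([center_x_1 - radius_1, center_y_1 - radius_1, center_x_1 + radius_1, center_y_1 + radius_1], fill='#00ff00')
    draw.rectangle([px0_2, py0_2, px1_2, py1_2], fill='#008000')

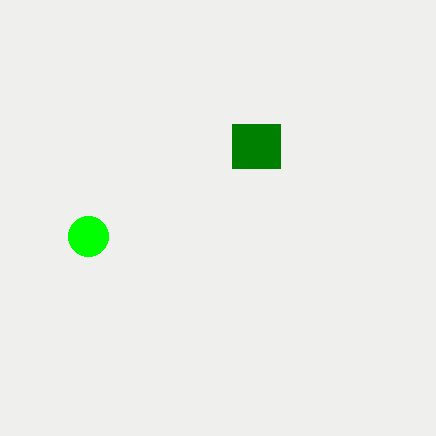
center_x_1 = 88, center_y_1 = 236, radius_1 = 20, px0_2 = 232, py0_2 = 124, px1_2 = 280, py1_2 = 168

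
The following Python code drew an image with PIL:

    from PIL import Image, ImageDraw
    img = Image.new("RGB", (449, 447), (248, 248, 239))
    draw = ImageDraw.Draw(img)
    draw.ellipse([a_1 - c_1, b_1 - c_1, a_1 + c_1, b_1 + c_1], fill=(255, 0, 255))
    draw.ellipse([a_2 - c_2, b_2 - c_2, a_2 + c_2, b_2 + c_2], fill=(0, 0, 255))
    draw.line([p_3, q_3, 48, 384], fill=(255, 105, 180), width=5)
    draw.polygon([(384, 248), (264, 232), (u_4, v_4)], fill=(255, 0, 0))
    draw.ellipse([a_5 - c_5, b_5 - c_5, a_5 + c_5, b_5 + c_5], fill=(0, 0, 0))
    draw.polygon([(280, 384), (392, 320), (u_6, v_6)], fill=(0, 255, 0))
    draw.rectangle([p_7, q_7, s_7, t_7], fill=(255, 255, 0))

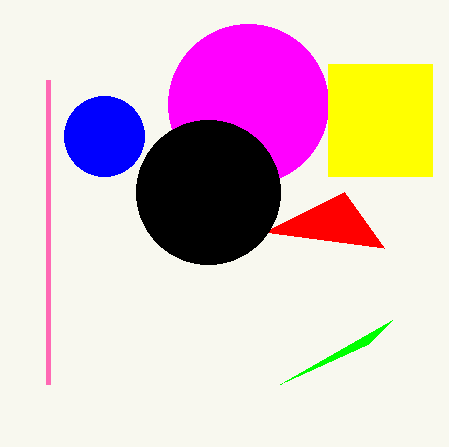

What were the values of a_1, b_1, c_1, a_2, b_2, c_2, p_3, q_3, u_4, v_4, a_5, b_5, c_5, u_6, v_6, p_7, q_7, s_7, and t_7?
a_1 = 248, b_1 = 104, c_1 = 80, a_2 = 104, b_2 = 136, c_2 = 40, p_3 = 48, q_3 = 80, u_4 = 344, v_4 = 192, a_5 = 208, b_5 = 192, c_5 = 72, u_6 = 368, v_6 = 344, p_7 = 328, q_7 = 64, s_7 = 432, t_7 = 176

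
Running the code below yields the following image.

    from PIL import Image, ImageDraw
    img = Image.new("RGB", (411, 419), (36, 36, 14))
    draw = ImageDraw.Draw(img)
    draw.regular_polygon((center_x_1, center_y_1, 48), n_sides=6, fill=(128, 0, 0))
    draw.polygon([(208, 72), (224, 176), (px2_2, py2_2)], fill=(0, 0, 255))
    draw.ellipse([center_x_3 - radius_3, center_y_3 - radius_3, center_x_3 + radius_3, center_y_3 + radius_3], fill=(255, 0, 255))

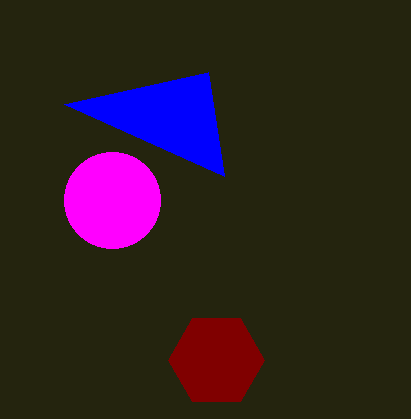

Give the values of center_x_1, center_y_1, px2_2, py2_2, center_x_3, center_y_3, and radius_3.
center_x_1 = 216
center_y_1 = 360
px2_2 = 64
py2_2 = 104
center_x_3 = 112
center_y_3 = 200
radius_3 = 48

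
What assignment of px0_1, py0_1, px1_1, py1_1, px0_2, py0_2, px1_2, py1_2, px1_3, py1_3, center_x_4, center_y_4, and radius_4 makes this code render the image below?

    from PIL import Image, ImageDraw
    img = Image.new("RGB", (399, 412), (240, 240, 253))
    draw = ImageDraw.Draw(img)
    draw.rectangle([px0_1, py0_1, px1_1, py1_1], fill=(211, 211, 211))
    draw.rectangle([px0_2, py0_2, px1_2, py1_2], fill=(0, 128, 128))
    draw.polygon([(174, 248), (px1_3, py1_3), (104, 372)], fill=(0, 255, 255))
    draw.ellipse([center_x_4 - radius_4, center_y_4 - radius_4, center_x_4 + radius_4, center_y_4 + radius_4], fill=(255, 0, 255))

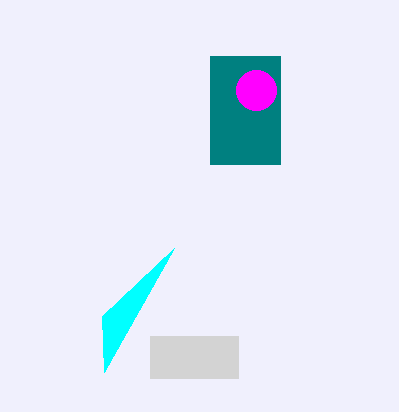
px0_1 = 150; py0_1 = 336; px1_1 = 238; py1_1 = 378; px0_2 = 210; py0_2 = 56; px1_2 = 280; py1_2 = 164; px1_3 = 102; py1_3 = 316; center_x_4 = 256; center_y_4 = 90; radius_4 = 20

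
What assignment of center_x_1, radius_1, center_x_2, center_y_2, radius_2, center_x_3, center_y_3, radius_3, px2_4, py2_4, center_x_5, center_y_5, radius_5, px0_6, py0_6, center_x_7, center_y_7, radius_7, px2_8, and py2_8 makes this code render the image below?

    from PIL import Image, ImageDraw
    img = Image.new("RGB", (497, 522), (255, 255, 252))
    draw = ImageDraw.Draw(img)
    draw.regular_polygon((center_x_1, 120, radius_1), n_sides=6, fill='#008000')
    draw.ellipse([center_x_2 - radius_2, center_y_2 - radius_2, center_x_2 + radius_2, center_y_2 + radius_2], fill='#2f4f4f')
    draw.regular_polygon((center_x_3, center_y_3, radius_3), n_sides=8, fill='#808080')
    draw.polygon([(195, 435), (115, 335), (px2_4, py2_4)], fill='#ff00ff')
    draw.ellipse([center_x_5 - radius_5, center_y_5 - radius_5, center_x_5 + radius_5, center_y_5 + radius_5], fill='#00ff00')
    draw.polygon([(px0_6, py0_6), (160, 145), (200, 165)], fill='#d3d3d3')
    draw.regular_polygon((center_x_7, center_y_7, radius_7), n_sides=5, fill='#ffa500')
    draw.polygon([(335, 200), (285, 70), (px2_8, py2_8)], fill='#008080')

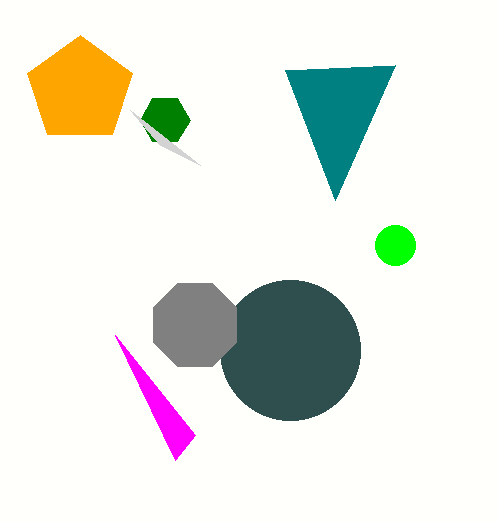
center_x_1 = 165, radius_1 = 25, center_x_2 = 290, center_y_2 = 350, radius_2 = 70, center_x_3 = 195, center_y_3 = 325, radius_3 = 45, px2_4 = 175, py2_4 = 460, center_x_5 = 395, center_y_5 = 245, radius_5 = 20, px0_6 = 130, py0_6 = 110, center_x_7 = 80, center_y_7 = 90, radius_7 = 55, px2_8 = 395, py2_8 = 65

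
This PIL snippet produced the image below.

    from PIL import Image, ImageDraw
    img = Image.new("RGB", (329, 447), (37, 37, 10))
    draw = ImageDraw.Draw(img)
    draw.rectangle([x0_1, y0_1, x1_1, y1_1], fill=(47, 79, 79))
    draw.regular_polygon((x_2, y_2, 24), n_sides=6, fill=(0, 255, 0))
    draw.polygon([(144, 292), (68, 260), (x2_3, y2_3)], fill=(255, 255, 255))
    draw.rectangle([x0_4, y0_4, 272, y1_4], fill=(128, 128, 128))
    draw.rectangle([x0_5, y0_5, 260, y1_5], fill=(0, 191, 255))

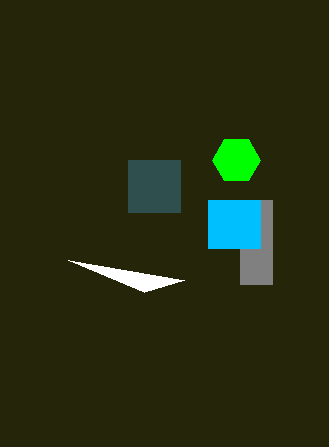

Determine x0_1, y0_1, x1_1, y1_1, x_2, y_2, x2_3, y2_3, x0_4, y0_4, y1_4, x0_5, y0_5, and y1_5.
x0_1 = 128
y0_1 = 160
x1_1 = 180
y1_1 = 212
x_2 = 236
y_2 = 160
x2_3 = 184
y2_3 = 280
x0_4 = 240
y0_4 = 200
y1_4 = 284
x0_5 = 208
y0_5 = 200
y1_5 = 248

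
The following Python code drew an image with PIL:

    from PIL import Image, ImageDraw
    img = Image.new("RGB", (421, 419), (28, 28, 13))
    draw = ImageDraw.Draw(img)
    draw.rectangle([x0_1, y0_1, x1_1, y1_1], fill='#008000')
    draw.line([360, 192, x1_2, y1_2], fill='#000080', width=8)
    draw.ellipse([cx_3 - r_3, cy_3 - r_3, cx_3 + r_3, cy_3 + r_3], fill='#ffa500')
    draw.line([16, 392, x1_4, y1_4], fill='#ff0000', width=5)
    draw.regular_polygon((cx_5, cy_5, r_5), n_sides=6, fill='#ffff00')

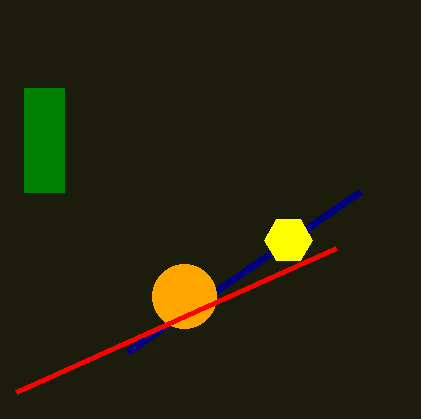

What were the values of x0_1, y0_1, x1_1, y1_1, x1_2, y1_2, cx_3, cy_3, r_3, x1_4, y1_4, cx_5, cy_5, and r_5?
x0_1 = 24
y0_1 = 88
x1_1 = 64
y1_1 = 192
x1_2 = 128
y1_2 = 352
cx_3 = 184
cy_3 = 296
r_3 = 32
x1_4 = 336
y1_4 = 248
cx_5 = 288
cy_5 = 240
r_5 = 24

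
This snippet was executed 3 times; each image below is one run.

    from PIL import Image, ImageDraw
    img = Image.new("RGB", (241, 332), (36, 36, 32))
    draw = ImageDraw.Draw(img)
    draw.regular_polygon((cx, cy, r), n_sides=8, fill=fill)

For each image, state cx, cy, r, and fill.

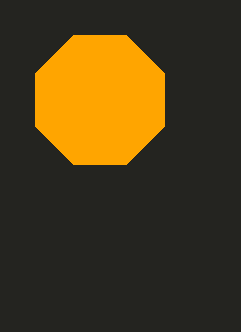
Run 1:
cx = 100; cy = 100; r = 70; fill = 'orange'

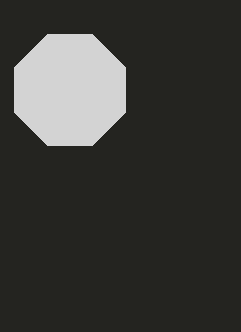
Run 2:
cx = 70
cy = 90
r = 60
fill = 'lightgray'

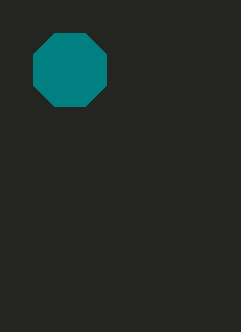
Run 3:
cx = 70; cy = 70; r = 40; fill = 'teal'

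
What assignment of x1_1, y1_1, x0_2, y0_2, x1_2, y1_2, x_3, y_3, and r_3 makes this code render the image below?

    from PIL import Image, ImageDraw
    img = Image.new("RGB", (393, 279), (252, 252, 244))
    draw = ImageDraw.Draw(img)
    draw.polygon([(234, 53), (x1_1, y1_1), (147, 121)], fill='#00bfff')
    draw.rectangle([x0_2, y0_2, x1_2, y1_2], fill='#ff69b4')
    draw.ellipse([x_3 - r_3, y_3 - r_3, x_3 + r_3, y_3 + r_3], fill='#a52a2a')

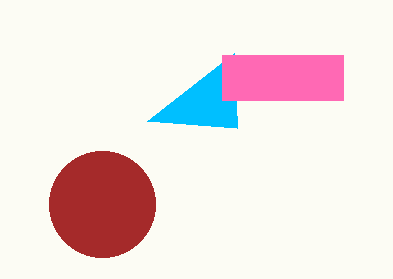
x1_1 = 237
y1_1 = 128
x0_2 = 222
y0_2 = 55
x1_2 = 343
y1_2 = 100
x_3 = 102
y_3 = 204
r_3 = 53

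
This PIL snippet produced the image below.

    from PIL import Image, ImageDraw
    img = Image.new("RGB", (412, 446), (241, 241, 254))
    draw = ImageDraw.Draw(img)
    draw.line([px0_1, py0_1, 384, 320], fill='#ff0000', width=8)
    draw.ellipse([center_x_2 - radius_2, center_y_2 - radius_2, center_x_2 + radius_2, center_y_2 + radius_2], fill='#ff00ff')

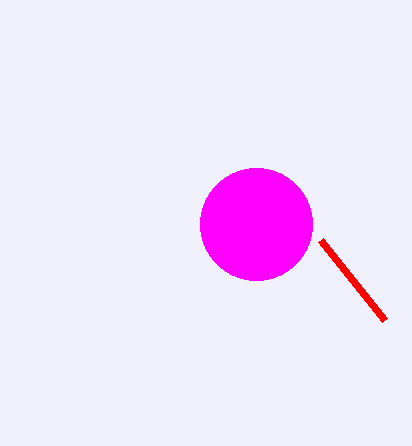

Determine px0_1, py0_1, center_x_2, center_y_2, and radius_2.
px0_1 = 320; py0_1 = 240; center_x_2 = 256; center_y_2 = 224; radius_2 = 56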